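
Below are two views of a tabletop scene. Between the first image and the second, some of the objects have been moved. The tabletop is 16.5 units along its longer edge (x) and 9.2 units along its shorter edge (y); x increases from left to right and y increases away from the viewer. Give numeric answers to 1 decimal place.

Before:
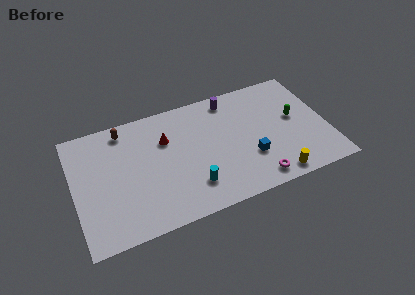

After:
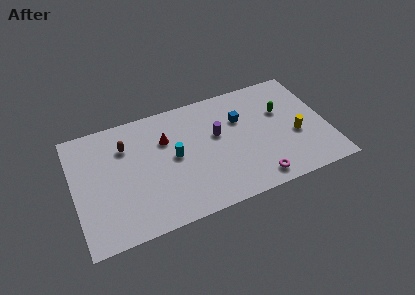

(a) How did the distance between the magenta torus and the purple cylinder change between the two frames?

-2.1

Before: roughly 6.9 units apart; after: 4.8. That's 2.1 units closer together.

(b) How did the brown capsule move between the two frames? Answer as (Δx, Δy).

(0.0, -1.3)

The brown capsule started near (3.5, 8.0) and ended near (3.5, 6.7).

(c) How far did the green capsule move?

1.1

The green capsule was near (14.5, 5.1) before and (13.7, 5.9) after, so it travelled √(0.8² + 0.8²) ≈ 1.1 units.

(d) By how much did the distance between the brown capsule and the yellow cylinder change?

-0.3

They were about 11.6 units apart before and 11.3 after — 0.3 units closer together.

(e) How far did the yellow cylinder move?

3.2

The yellow cylinder was near (12.7, 1.0) before and (14.4, 3.7) after, so it travelled √(1.7² + 2.7²) ≈ 3.2 units.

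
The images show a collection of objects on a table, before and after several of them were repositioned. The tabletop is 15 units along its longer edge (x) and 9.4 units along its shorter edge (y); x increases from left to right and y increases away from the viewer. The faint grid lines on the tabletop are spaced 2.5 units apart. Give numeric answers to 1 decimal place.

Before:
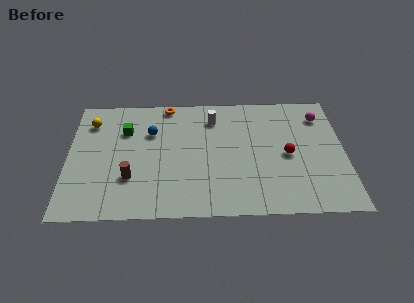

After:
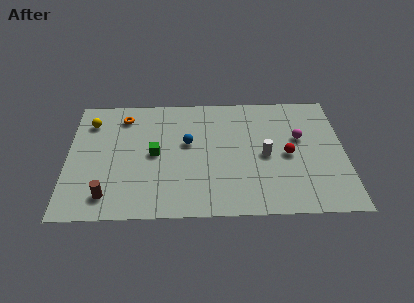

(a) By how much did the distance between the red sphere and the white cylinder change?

-3.8

The distance was about 5.0 in the first image and 1.2 in the second, so they moved 3.8 units closer together.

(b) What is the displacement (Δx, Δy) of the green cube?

(1.6, -1.9)

From the two frames, the green cube sits at roughly (3.1, 6.6) before and (4.7, 4.7) after.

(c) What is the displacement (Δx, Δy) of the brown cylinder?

(-1.2, -1.3)

The brown cylinder was at about (3.4, 2.9) and moved to about (2.2, 1.6).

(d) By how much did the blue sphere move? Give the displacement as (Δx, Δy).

(2.0, -0.9)

From the two frames, the blue sphere sits at roughly (4.5, 6.4) before and (6.5, 5.5) after.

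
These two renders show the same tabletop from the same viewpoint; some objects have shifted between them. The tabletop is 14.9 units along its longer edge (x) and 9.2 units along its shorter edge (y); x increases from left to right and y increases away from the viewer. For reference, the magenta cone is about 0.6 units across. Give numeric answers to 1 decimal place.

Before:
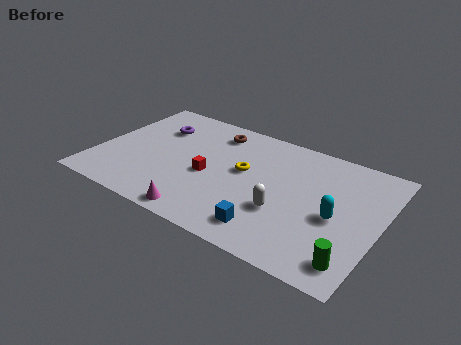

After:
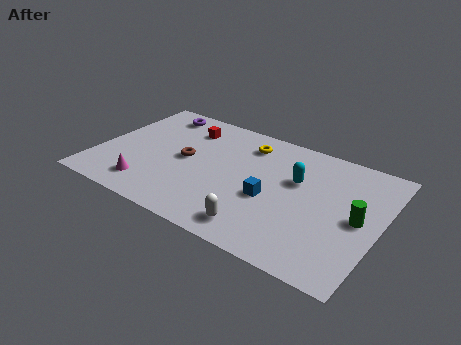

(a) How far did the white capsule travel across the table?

2.1

The white capsule was near (10.1, 3.2) before and (9.1, 1.4) after, so it travelled √(1.0² + 1.8²) ≈ 2.1 units.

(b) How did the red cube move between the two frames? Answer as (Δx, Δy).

(-1.8, 3.2)

The red cube was at about (6.0, 4.0) and moved to about (4.2, 7.2).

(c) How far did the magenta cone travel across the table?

3.2

From (6.2, 0.9) to (3.1, 1.7), the magenta cone covered √(3.1² + 0.8²) ≈ 3.2 units.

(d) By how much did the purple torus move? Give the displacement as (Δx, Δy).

(-0.3, 1.3)

The purple torus started near (2.7, 6.6) and ended near (2.4, 7.9).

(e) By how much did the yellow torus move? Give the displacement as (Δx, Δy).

(-0.2, 2.2)

From the two frames, the yellow torus sits at roughly (7.7, 5.2) before and (7.5, 7.4) after.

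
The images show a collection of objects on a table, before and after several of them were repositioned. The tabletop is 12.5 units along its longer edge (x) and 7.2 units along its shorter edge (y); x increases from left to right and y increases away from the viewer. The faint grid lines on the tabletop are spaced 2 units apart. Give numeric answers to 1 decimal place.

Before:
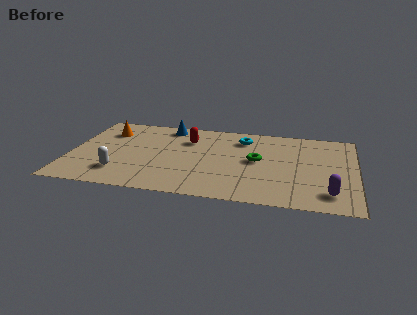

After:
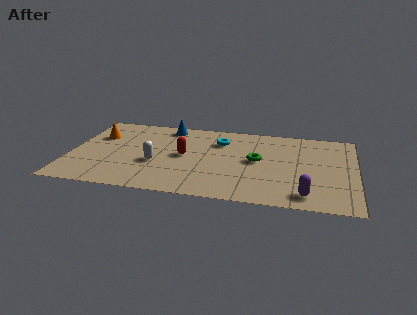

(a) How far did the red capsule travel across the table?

1.5

From (5.1, 5.2) to (5.0, 3.7), the red capsule covered √(0.1² + 1.5²) ≈ 1.5 units.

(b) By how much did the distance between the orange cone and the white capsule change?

-0.4

They were about 3.8 units apart before and 3.4 after — 0.4 units closer together.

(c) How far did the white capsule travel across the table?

1.9

The white capsule was near (2.3, 1.7) before and (3.8, 2.8) after, so it travelled √(1.5² + 1.1²) ≈ 1.9 units.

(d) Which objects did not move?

the green torus and the blue cone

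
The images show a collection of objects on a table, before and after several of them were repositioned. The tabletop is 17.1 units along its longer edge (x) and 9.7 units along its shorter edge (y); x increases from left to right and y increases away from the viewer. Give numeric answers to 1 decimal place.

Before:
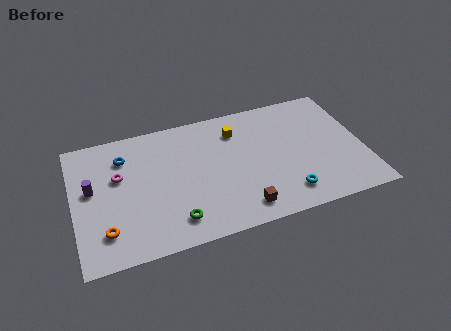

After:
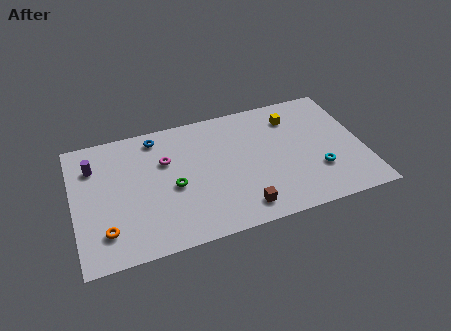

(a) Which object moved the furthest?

the yellow cube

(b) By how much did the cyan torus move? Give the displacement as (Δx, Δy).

(2.0, 1.2)

From the two frames, the cyan torus sits at roughly (12.3, 1.8) before and (14.3, 3.0) after.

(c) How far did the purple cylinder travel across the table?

1.7

The purple cylinder was near (1.1, 5.5) before and (1.3, 7.2) after, so it travelled √(0.2² + 1.7²) ≈ 1.7 units.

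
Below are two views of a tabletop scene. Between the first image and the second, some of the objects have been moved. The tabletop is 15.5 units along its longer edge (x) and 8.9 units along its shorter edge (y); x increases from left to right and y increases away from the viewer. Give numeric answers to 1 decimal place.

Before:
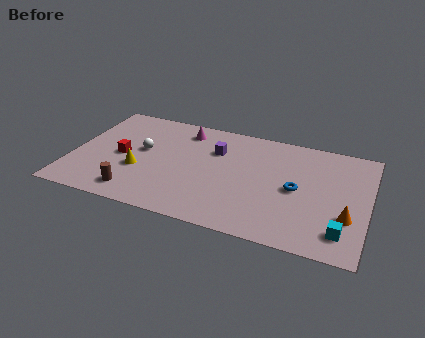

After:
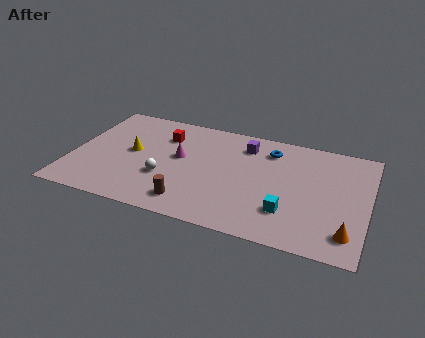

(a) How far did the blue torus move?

3.2

From (11.8, 4.3) to (10.2, 7.1), the blue torus covered √(1.6² + 2.8²) ≈ 3.2 units.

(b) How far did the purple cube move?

1.7

From (7.4, 6.2) to (8.9, 7.1), the purple cube covered √(1.5² + 0.9²) ≈ 1.7 units.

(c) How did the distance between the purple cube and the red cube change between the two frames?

-0.9

The distance was about 5.2 in the first image and 4.3 in the second, so they moved 0.9 units closer together.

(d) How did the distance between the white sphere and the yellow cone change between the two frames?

+0.8

They were about 1.7 units apart before and 2.5 after — 0.8 units further apart.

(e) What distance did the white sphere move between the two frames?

2.4

From (3.6, 5.0) to (5.0, 3.1), the white sphere covered √(1.4² + 1.9²) ≈ 2.4 units.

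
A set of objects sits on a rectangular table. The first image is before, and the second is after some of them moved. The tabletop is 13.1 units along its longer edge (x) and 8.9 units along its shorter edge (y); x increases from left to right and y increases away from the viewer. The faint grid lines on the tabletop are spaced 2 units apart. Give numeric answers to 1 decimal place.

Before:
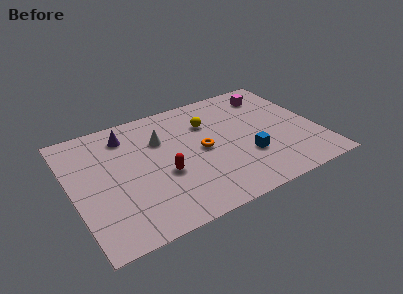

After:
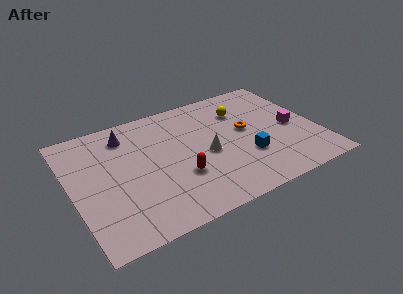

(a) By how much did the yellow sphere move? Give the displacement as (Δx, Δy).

(1.9, 0.2)

The yellow sphere was at about (7.5, 6.3) and moved to about (9.4, 6.5).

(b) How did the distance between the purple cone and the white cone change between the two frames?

+3.0

They were about 2.0 units apart before and 5.0 after — 3.0 units further apart.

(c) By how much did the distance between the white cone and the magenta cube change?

-1.6

They were about 6.3 units apart before and 4.7 after — 1.6 units closer together.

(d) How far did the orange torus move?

2.5

From (6.9, 4.4) to (9.4, 4.9), the orange torus covered √(2.5² + 0.5²) ≈ 2.5 units.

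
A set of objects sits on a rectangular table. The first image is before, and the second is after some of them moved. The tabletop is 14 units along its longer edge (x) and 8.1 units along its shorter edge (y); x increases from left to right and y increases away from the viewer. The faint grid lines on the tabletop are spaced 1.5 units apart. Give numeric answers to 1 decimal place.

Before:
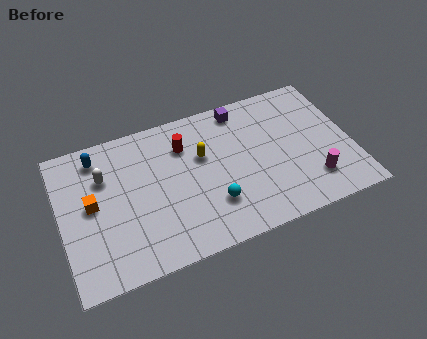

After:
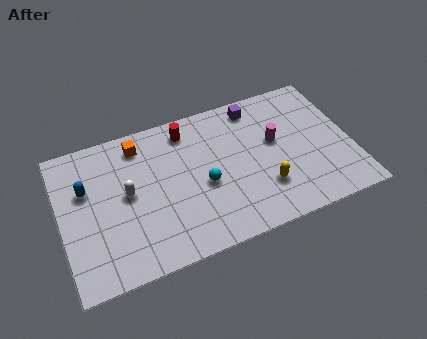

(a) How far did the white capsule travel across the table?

1.6

The white capsule moved from about (2.2, 5.6) to (3.2, 4.3), a distance of √(1.0² + 1.3²) ≈ 1.6.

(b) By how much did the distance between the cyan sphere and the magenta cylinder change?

-1.0

Before: roughly 4.8 units apart; after: 3.8. That's 1.0 units closer together.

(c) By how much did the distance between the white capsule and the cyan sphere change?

-2.2

Before: roughly 5.9 units apart; after: 3.7. That's 2.2 units closer together.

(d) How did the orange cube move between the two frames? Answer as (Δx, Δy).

(2.5, 2.5)

The orange cube started near (1.5, 4.3) and ended near (4.0, 6.8).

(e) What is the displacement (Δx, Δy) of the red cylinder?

(0.2, 0.8)

The red cylinder was at about (6.1, 6.0) and moved to about (6.3, 6.8).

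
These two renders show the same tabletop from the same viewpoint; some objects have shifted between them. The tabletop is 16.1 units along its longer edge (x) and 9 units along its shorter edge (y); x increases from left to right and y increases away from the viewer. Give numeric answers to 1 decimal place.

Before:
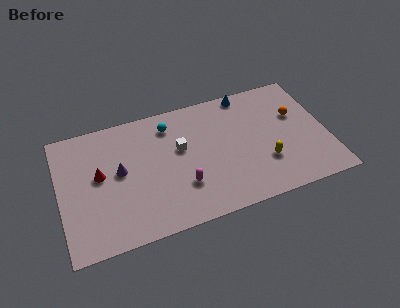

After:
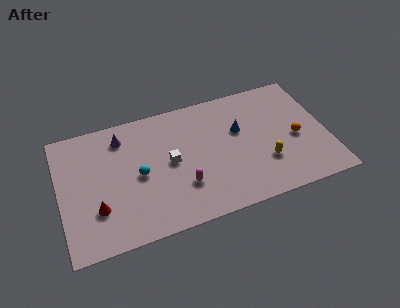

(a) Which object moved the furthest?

the cyan sphere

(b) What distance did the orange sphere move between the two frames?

1.7

From (14.4, 5.7) to (14.2, 4.0), the orange sphere covered √(0.2² + 1.7²) ≈ 1.7 units.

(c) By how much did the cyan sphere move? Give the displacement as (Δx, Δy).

(-2.1, -3.0)

From the two frames, the cyan sphere sits at roughly (6.8, 7.3) before and (4.7, 4.3) after.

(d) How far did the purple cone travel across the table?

2.4

From (3.6, 4.9) to (3.9, 7.3), the purple cone covered √(0.3² + 2.4²) ≈ 2.4 units.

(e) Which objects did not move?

the magenta capsule and the yellow capsule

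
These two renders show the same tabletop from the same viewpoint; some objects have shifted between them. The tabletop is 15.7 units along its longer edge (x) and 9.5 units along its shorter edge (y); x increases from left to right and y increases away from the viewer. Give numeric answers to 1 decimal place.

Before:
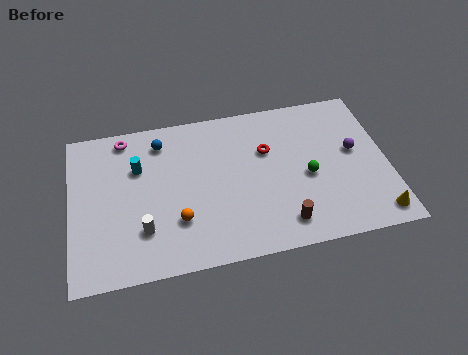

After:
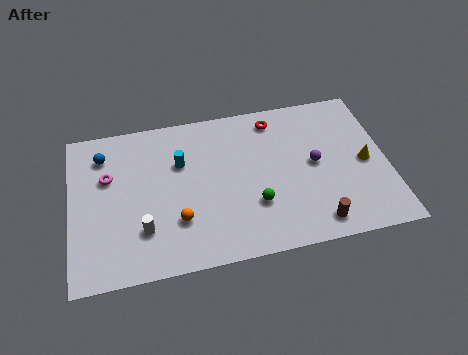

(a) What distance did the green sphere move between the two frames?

3.0

The green sphere moved from about (11.7, 4.2) to (9.0, 3.0), a distance of √(2.7² + 1.2²) ≈ 3.0.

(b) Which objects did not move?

the white cylinder and the orange sphere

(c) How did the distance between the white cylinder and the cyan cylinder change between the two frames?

+0.4

They were about 3.8 units apart before and 4.2 after — 0.4 units further apart.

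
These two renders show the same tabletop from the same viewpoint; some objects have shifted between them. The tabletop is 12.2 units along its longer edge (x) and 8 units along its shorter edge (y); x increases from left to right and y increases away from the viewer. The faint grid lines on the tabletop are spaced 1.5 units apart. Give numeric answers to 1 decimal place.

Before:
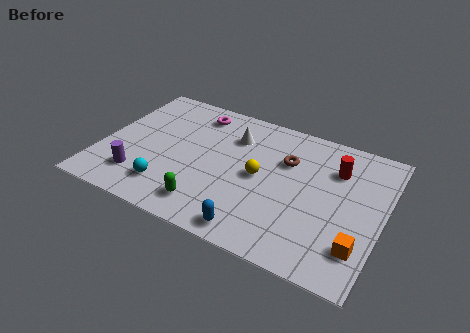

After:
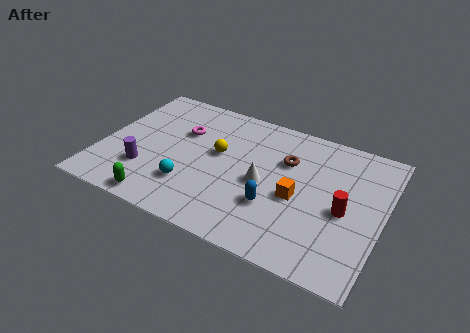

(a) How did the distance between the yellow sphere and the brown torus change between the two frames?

+1.3

They were about 1.7 units apart before and 3.0 after — 1.3 units further apart.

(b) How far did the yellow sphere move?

2.0

The yellow sphere moved from about (6.9, 4.0) to (5.0, 4.6), a distance of √(1.9² + 0.6²) ≈ 2.0.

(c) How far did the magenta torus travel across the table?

1.5

The magenta torus was near (3.7, 6.7) before and (3.3, 5.3) after, so it travelled √(0.4² + 1.4²) ≈ 1.5 units.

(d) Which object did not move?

the brown torus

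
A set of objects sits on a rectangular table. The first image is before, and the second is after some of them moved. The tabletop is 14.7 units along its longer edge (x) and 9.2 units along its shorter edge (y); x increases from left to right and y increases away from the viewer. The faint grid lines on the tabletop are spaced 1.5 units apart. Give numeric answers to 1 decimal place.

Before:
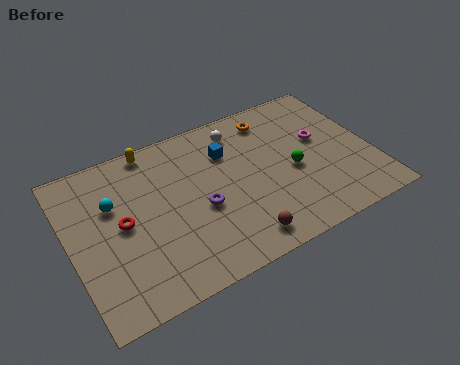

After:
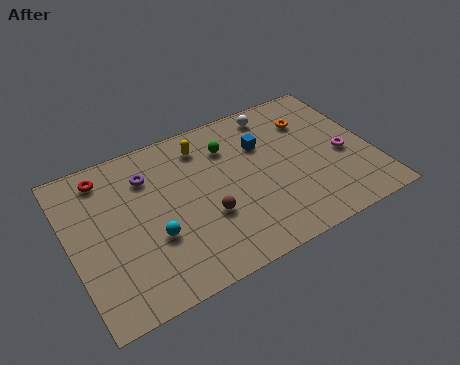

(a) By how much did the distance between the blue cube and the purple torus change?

+2.4

They were about 3.2 units apart before and 5.6 after — 2.4 units further apart.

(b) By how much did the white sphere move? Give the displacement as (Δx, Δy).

(1.9, 0.4)

The white sphere started near (8.6, 7.6) and ended near (10.5, 8.0).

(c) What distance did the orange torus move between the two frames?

2.0

The orange torus was near (10.3, 7.7) before and (12.1, 6.8) after, so it travelled √(1.8² + 0.9²) ≈ 2.0 units.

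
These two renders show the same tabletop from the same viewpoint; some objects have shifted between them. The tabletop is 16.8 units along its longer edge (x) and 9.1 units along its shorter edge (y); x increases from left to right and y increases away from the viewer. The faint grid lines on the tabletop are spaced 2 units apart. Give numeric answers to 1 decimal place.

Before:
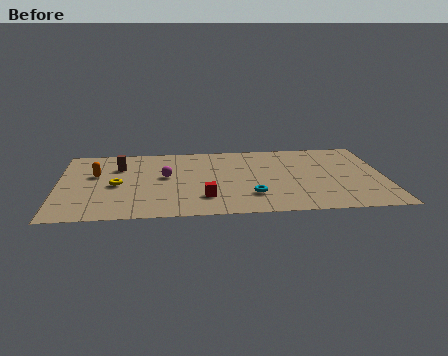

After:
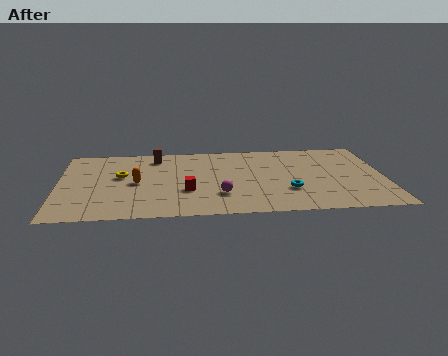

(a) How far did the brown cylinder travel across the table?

2.2

From (3.1, 6.5) to (5.0, 7.6), the brown cylinder covered √(1.9² + 1.1²) ≈ 2.2 units.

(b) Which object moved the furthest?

the magenta sphere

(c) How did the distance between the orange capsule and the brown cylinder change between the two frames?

+1.9

They were about 1.5 units apart before and 3.4 after — 1.9 units further apart.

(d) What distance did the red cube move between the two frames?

1.3

The red cube was near (7.5, 2.3) before and (6.6, 3.2) after, so it travelled √(0.9² + 0.9²) ≈ 1.3 units.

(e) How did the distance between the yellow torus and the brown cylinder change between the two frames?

+0.6

They were about 2.3 units apart before and 2.9 after — 0.6 units further apart.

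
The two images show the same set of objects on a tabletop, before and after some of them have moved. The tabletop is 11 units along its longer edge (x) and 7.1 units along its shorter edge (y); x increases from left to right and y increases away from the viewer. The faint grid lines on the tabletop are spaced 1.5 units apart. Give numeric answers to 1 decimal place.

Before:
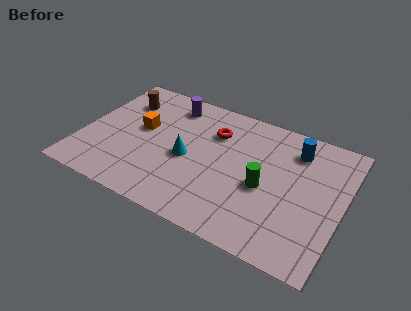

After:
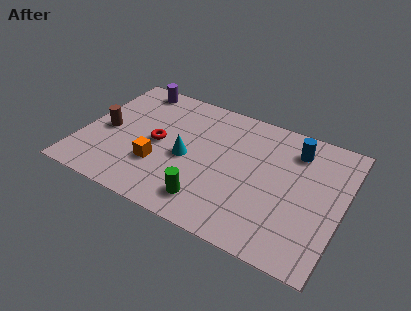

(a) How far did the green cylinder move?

2.8

The green cylinder moved from about (7.8, 3.1) to (5.7, 1.3), a distance of √(2.1² + 1.8²) ≈ 2.8.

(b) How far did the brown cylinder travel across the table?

2.0

The brown cylinder moved from about (1.4, 5.3) to (1.0, 3.3), a distance of √(0.4² + 2.0²) ≈ 2.0.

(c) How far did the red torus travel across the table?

2.7

The red torus moved from about (5.4, 5.1) to (3.2, 3.5), a distance of √(2.2² + 1.6²) ≈ 2.7.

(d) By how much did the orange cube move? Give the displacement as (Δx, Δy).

(1.0, -1.7)

From the two frames, the orange cube sits at roughly (2.4, 4.0) before and (3.4, 2.3) after.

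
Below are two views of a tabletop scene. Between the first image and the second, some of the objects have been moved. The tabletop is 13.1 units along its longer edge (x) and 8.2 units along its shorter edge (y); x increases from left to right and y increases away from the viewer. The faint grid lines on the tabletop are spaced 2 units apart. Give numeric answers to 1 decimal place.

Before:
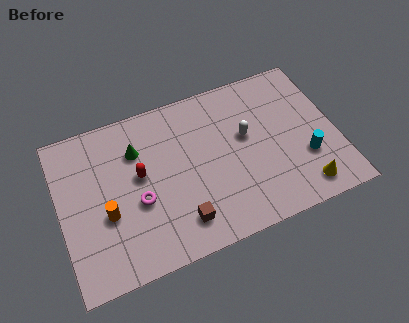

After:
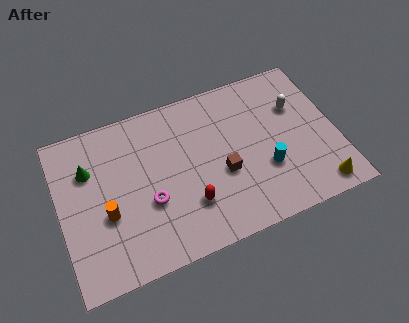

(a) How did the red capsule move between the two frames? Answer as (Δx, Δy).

(2.1, -2.3)

From the two frames, the red capsule sits at roughly (3.8, 4.6) before and (5.9, 2.3) after.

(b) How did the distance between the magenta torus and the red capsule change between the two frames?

+0.7

The distance was about 1.3 in the first image and 2.0 in the second, so they moved 0.7 units further apart.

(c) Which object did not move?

the orange cylinder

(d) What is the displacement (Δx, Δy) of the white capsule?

(2.5, 0.7)

The white capsule was at about (8.9, 4.8) and moved to about (11.4, 5.5).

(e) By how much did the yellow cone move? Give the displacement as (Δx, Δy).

(0.7, -0.2)

The yellow cone was at about (11.2, 1.2) and moved to about (11.9, 1.0).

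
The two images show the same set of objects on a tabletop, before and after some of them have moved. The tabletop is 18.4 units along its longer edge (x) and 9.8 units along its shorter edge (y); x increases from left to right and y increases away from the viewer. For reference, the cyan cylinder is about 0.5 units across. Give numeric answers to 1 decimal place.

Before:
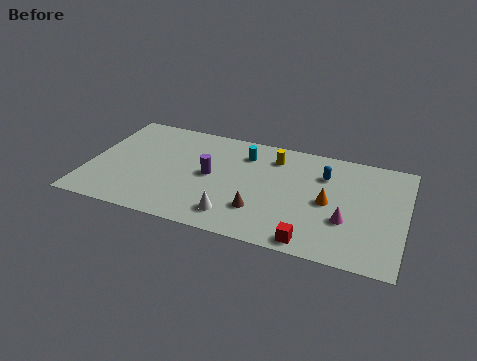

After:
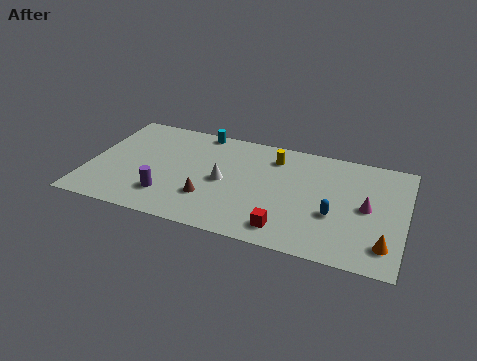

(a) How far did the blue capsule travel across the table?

3.5

From (13.6, 7.1) to (14.4, 3.7), the blue capsule covered √(0.8² + 3.4²) ≈ 3.5 units.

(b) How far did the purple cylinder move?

3.5

From (7.1, 5.0) to (4.8, 2.4), the purple cylinder covered √(2.3² + 2.6²) ≈ 3.5 units.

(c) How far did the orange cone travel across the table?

4.3

The orange cone moved from about (14.0, 4.7) to (17.4, 2.0), a distance of √(3.4² + 2.7²) ≈ 4.3.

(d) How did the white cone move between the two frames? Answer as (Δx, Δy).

(-0.9, 2.9)

The white cone was at about (8.8, 1.8) and moved to about (7.9, 4.7).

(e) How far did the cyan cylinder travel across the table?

3.1

The cyan cylinder moved from about (8.9, 7.6) to (6.1, 9.0), a distance of √(2.8² + 1.4²) ≈ 3.1.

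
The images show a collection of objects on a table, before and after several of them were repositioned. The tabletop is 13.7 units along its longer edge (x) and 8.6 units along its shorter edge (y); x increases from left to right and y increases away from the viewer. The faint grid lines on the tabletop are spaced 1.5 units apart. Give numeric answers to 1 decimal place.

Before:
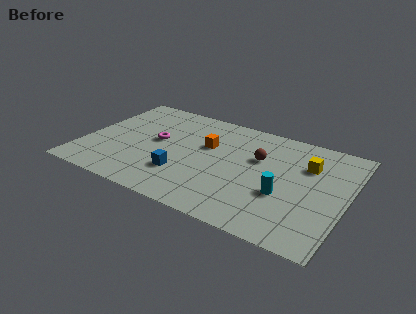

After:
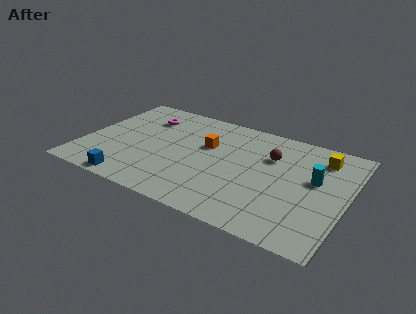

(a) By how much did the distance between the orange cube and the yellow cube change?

+0.8

Before: roughly 5.2 units apart; after: 6.0. That's 0.8 units further apart.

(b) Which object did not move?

the orange cube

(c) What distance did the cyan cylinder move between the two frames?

2.3

The cyan cylinder was near (10.6, 3.2) before and (12.0, 5.0) after, so it travelled √(1.4² + 1.8²) ≈ 2.3 units.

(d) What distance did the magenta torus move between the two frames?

2.0

From (3.7, 4.7) to (2.8, 6.5), the magenta torus covered √(0.9² + 1.8²) ≈ 2.0 units.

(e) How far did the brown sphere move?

0.7

The brown sphere moved from about (9.0, 5.5) to (9.6, 5.9), a distance of √(0.6² + 0.4²) ≈ 0.7.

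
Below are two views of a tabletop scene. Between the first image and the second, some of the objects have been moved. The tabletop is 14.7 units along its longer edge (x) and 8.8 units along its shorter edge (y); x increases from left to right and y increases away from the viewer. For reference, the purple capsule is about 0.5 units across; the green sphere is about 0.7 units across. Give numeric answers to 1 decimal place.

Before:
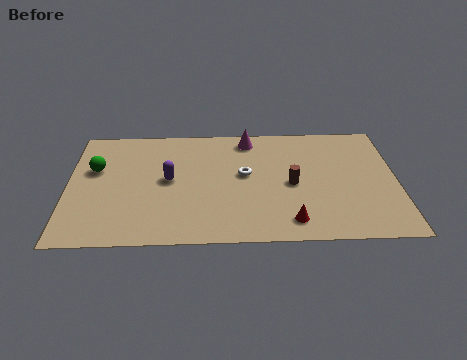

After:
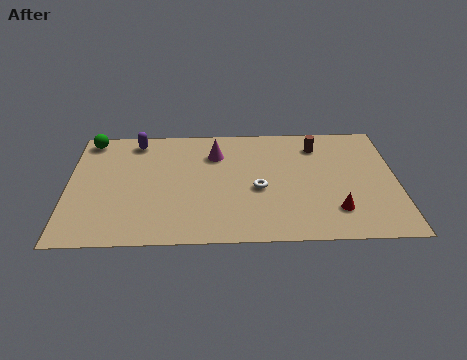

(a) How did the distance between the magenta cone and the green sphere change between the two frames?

-1.4

Before: roughly 7.2 units apart; after: 5.8. That's 1.4 units closer together.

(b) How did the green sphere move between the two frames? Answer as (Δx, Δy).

(-0.3, 2.3)

From the two frames, the green sphere sits at roughly (1.2, 5.5) before and (0.9, 7.8) after.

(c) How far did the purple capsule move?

3.4

The purple capsule moved from about (4.5, 4.6) to (3.0, 7.6), a distance of √(1.5² + 3.0²) ≈ 3.4.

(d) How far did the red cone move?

2.1

From (9.9, 1.4) to (11.9, 2.1), the red cone covered √(2.0² + 0.7²) ≈ 2.1 units.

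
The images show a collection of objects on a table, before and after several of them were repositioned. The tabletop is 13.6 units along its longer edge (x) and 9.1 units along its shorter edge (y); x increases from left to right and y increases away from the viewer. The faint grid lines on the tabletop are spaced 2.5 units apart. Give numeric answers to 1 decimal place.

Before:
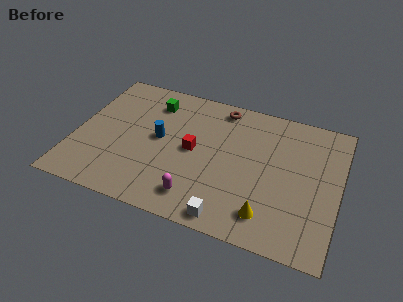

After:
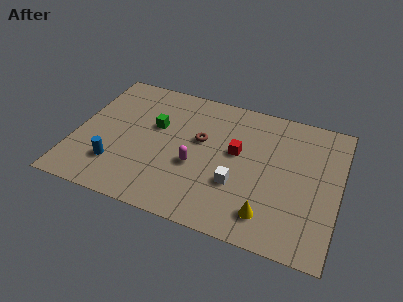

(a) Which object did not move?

the yellow cone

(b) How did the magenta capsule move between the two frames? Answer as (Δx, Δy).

(-0.3, 2.0)

The magenta capsule was at about (6.6, 1.6) and moved to about (6.3, 3.6).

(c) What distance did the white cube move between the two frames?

2.2

From (8.3, 0.9) to (8.5, 3.1), the white cube covered √(0.2² + 2.2²) ≈ 2.2 units.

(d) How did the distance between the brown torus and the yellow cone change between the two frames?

-1.7

The distance was about 7.0 in the first image and 5.3 in the second, so they moved 1.7 units closer together.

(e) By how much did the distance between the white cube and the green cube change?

-2.7

The distance was about 7.8 in the first image and 5.1 in the second, so they moved 2.7 units closer together.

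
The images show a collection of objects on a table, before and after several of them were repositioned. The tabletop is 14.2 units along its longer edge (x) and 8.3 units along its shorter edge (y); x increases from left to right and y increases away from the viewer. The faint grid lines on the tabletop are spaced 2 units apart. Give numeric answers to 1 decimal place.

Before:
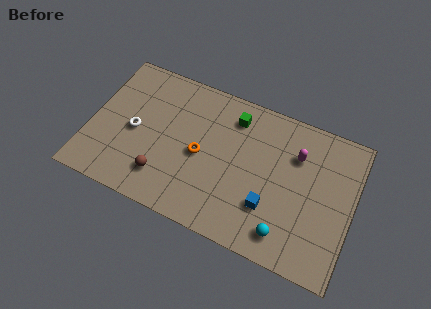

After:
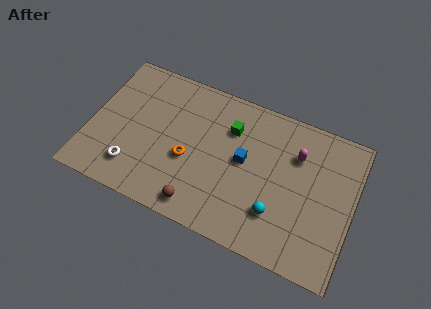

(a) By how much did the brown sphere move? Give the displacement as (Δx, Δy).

(2.1, -0.8)

The brown sphere started near (4.2, 1.9) and ended near (6.3, 1.1).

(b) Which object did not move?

the magenta capsule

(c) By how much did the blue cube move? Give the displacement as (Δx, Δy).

(-1.6, 2.0)

The blue cube started near (9.9, 2.5) and ended near (8.3, 4.5).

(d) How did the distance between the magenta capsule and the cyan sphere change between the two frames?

-0.8

They were about 4.5 units apart before and 3.7 after — 0.8 units closer together.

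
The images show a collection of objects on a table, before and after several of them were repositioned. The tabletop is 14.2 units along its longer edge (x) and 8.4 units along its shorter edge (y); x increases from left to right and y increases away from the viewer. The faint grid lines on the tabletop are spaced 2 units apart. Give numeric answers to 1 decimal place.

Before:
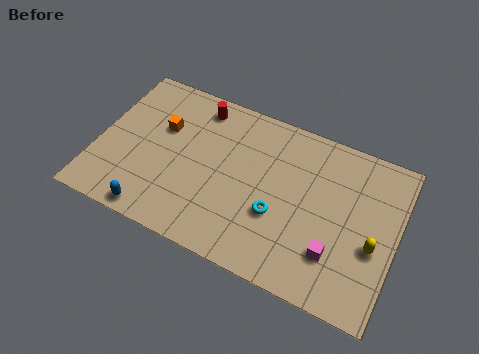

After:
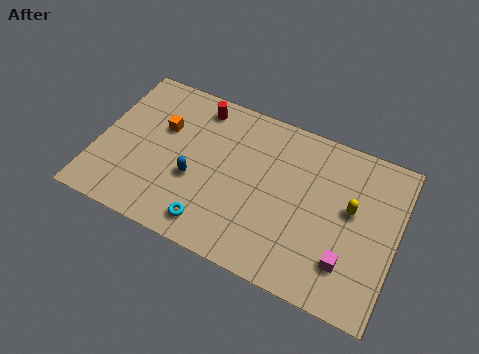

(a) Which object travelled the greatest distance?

the cyan torus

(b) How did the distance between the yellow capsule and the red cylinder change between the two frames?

-1.6

They were about 9.6 units apart before and 8.0 after — 1.6 units closer together.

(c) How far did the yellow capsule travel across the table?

1.8

The yellow capsule was near (13.2, 3.4) before and (12.0, 4.8) after, so it travelled √(1.2² + 1.4²) ≈ 1.8 units.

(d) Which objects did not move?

the red cylinder and the orange cube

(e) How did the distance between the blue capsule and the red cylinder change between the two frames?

-2.6

They were about 6.5 units apart before and 3.9 after — 2.6 units closer together.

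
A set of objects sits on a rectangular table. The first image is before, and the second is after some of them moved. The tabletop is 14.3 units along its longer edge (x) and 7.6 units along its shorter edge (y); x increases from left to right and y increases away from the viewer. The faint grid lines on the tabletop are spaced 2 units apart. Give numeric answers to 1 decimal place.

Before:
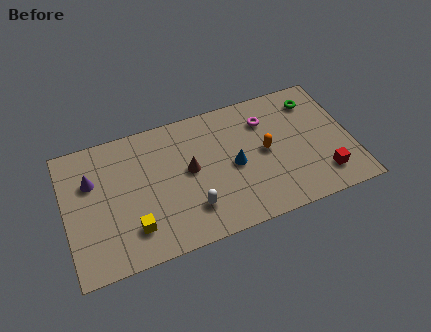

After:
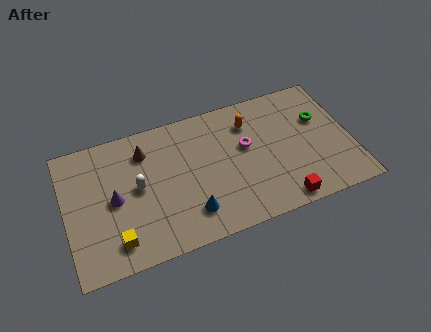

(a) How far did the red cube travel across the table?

2.3

The red cube moved from about (12.7, 1.6) to (10.5, 0.8), a distance of √(2.2² + 0.8²) ≈ 2.3.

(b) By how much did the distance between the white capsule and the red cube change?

+1.0

They were about 6.6 units apart before and 7.6 after — 1.0 units further apart.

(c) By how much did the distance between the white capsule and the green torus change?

+1.5

The distance was about 7.8 in the first image and 9.3 in the second, so they moved 1.5 units further apart.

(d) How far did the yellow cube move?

1.0

From (3.2, 1.8) to (2.3, 1.4), the yellow cube covered √(0.9² + 0.4²) ≈ 1.0 units.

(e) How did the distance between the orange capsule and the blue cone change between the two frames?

+3.7

Before: roughly 1.6 units apart; after: 5.3. That's 3.7 units further apart.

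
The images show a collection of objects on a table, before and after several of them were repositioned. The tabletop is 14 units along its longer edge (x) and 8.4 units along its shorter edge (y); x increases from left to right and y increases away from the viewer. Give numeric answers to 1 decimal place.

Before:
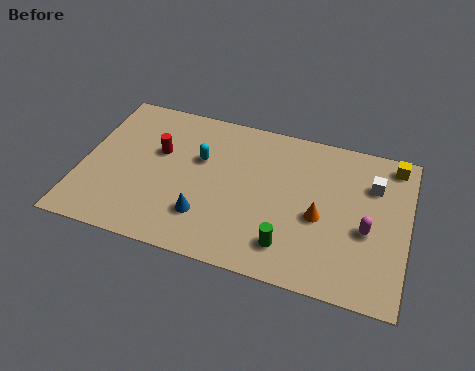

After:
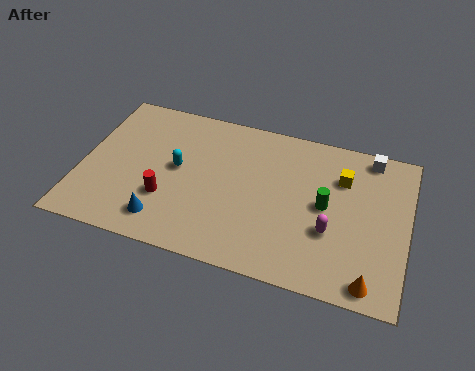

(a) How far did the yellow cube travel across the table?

2.5

The yellow cube was near (13.2, 7.4) before and (11.1, 6.0) after, so it travelled √(2.1² + 1.4²) ≈ 2.5 units.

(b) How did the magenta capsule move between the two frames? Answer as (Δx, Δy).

(-1.5, -0.5)

The magenta capsule was at about (12.3, 3.5) and moved to about (10.8, 3.0).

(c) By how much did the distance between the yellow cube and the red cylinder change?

-2.2

Before: roughly 10.2 units apart; after: 8.0. That's 2.2 units closer together.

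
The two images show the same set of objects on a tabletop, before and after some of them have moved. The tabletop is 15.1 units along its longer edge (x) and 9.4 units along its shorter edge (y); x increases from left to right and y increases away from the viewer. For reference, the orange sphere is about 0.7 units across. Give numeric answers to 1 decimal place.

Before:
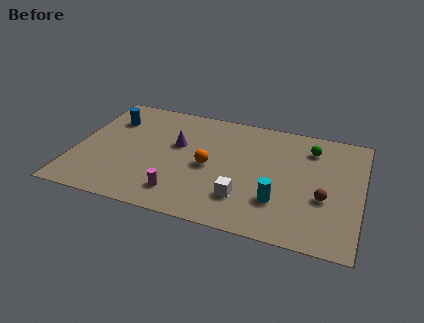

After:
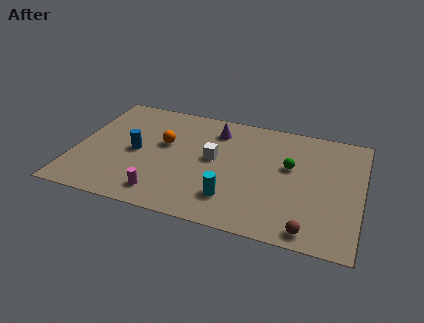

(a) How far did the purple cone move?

2.6

The purple cone was near (5.3, 5.7) before and (7.2, 7.5) after, so it travelled √(1.9² + 1.8²) ≈ 2.6 units.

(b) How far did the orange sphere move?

2.8

The orange sphere was near (7.1, 4.4) before and (4.6, 5.6) after, so it travelled √(2.5² + 1.2²) ≈ 2.8 units.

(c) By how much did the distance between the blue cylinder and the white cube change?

-4.6

The distance was about 8.7 in the first image and 4.1 in the second, so they moved 4.6 units closer together.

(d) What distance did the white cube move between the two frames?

3.2

The white cube moved from about (9.1, 2.4) to (7.3, 5.1), a distance of √(1.8² + 2.7²) ≈ 3.2.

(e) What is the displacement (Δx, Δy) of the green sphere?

(-1.0, -1.8)

The green sphere was at about (12.3, 7.4) and moved to about (11.3, 5.6).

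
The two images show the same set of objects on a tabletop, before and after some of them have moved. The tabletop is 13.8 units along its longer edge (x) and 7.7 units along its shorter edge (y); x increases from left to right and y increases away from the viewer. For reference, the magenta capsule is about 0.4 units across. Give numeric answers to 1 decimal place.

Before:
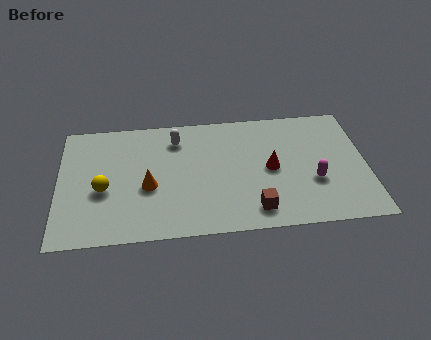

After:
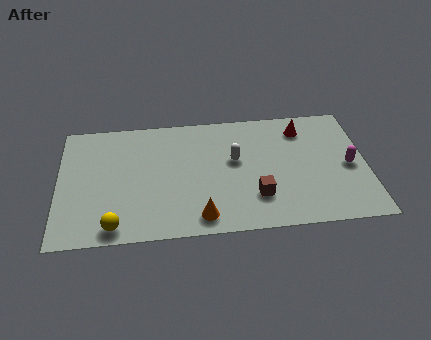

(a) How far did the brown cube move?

0.8

From (8.7, 1.3) to (8.8, 2.1), the brown cube covered √(0.1² + 0.8²) ≈ 0.8 units.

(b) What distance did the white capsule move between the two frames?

3.1

The white capsule moved from about (5.3, 6.1) to (7.9, 4.5), a distance of √(2.6² + 1.6²) ≈ 3.1.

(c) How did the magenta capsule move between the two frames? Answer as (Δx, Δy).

(1.6, 0.8)

The magenta capsule started near (11.4, 2.8) and ended near (13.0, 3.6).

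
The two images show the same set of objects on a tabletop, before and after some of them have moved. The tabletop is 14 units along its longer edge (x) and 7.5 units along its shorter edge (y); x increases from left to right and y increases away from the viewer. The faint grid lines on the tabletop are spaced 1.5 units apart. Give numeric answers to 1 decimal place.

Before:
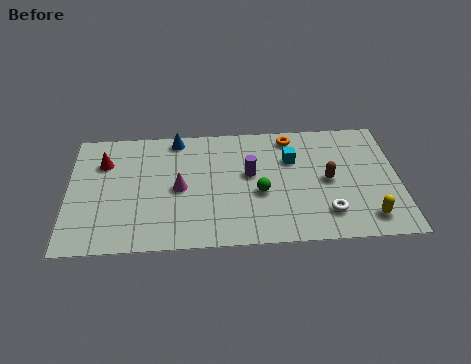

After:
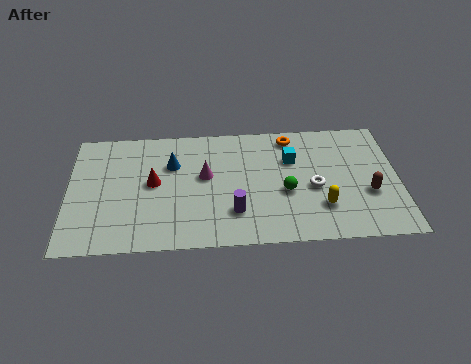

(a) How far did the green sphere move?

1.1

The green sphere was near (8.1, 3.1) before and (9.2, 3.1) after, so it travelled √(1.1² + 0.0²) ≈ 1.1 units.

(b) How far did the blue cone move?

1.6

From (4.6, 6.7) to (4.4, 5.1), the blue cone covered √(0.2² + 1.6²) ≈ 1.6 units.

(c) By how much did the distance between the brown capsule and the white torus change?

+0.4

Before: roughly 2.0 units apart; after: 2.4. That's 0.4 units further apart.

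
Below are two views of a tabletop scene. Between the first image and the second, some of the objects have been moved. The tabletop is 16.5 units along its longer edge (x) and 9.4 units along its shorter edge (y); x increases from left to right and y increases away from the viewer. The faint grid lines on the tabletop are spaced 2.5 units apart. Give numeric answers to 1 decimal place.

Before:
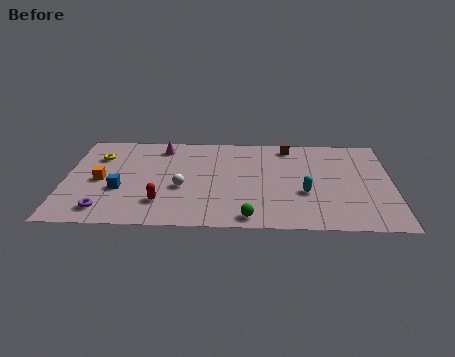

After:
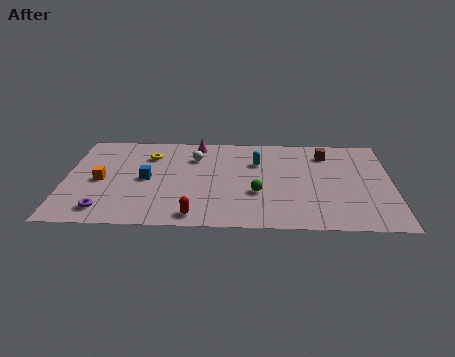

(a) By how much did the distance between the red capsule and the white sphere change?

+4.0

They were about 1.8 units apart before and 5.8 after — 4.0 units further apart.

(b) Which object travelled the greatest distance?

the cyan capsule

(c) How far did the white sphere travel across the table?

3.2

The white sphere was near (5.9, 3.8) before and (6.5, 6.9) after, so it travelled √(0.6² + 3.1²) ≈ 3.2 units.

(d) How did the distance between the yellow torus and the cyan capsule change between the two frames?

-5.5

They were about 11.0 units apart before and 5.5 after — 5.5 units closer together.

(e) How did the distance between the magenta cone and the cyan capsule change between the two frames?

-4.9

The distance was about 8.5 in the first image and 3.6 in the second, so they moved 4.9 units closer together.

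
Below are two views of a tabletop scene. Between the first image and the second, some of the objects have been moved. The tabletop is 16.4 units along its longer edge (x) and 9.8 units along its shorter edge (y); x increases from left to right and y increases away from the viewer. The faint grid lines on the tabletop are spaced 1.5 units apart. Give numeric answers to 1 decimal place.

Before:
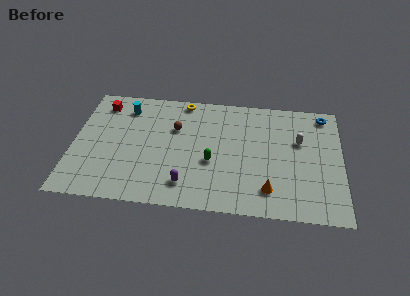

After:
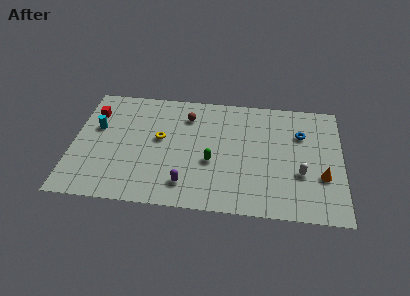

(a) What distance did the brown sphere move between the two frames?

1.3

The brown sphere moved from about (6.2, 6.5) to (6.9, 7.6), a distance of √(0.7² + 1.1²) ≈ 1.3.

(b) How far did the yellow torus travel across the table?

3.6

The yellow torus was near (6.6, 8.9) before and (5.3, 5.5) after, so it travelled √(1.3² + 3.4²) ≈ 3.6 units.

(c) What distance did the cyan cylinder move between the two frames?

2.5

The cyan cylinder was near (3.1, 7.9) before and (1.4, 6.0) after, so it travelled √(1.7² + 1.9²) ≈ 2.5 units.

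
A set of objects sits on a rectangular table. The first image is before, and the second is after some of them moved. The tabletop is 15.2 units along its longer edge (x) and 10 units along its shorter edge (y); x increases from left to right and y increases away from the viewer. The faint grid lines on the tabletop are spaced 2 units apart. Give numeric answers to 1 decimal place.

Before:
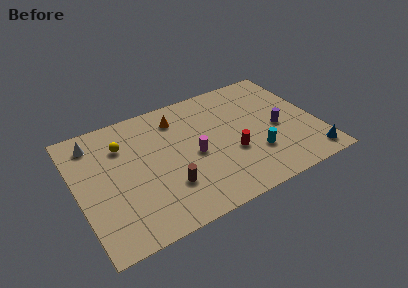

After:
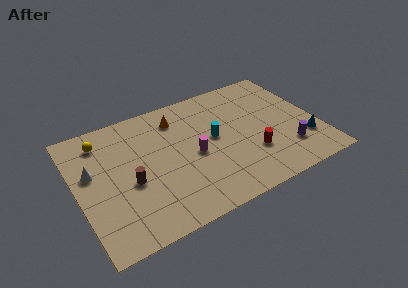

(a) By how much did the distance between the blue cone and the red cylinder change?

-1.9

They were about 5.3 units apart before and 3.4 after — 1.9 units closer together.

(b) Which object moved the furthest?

the cyan cylinder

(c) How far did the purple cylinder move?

2.0

The purple cylinder moved from about (12.7, 4.5) to (13.0, 2.5), a distance of √(0.3² + 2.0²) ≈ 2.0.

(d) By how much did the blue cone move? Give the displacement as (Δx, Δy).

(-0.1, 1.5)

The blue cone was at about (14.3, 1.3) and moved to about (14.2, 2.8).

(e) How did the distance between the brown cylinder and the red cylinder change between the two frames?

+3.4

The distance was about 4.3 in the first image and 7.7 in the second, so they moved 3.4 units further apart.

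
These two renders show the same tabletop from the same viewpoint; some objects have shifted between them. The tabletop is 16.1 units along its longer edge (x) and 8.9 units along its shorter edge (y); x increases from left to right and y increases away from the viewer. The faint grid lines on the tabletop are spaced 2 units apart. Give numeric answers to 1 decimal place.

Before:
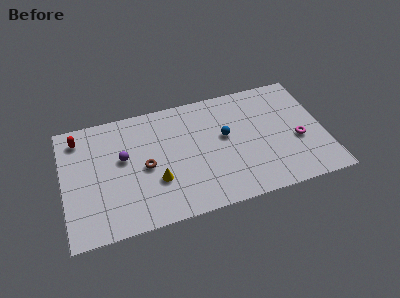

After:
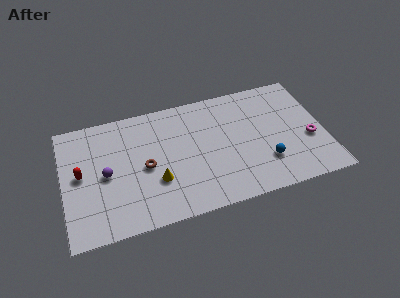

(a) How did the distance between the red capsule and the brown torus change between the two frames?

-1.1

They were about 5.0 units apart before and 3.9 after — 1.1 units closer together.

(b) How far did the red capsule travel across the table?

2.7

The red capsule moved from about (1.1, 7.4) to (1.1, 4.7), a distance of √(0.0² + 2.7²) ≈ 2.7.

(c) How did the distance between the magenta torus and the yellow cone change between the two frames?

+0.7

The distance was about 8.8 in the first image and 9.5 in the second, so they moved 0.7 units further apart.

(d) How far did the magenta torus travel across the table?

0.7

The magenta torus moved from about (14.4, 3.6) to (15.1, 3.5), a distance of √(0.7² + 0.1²) ≈ 0.7.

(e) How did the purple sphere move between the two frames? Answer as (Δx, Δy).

(-1.1, -0.9)

The purple sphere started near (3.7, 5.2) and ended near (2.6, 4.3).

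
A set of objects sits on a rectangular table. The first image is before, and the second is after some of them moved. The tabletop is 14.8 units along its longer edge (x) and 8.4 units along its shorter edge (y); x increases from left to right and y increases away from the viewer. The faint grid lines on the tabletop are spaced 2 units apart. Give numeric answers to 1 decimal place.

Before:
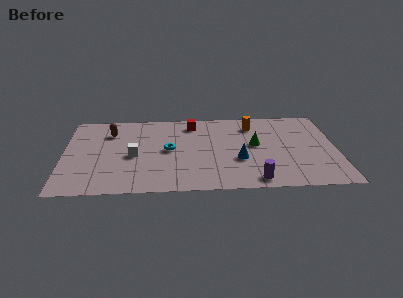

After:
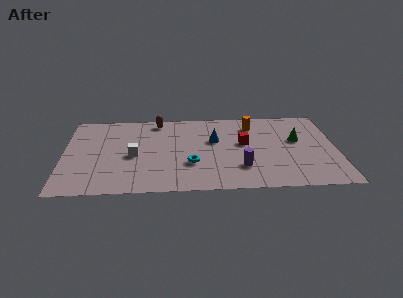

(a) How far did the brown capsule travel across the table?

2.8

The brown capsule moved from about (2.5, 6.3) to (5.1, 7.4), a distance of √(2.6² + 1.1²) ≈ 2.8.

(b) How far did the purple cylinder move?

1.5

The purple cylinder moved from about (10.3, 1.0) to (9.6, 2.3), a distance of √(0.7² + 1.3²) ≈ 1.5.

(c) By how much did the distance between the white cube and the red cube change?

+1.6

Before: roughly 4.5 units apart; after: 6.1. That's 1.6 units further apart.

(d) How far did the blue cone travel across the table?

2.5

From (9.5, 3.1) to (8.2, 5.2), the blue cone covered √(1.3² + 2.1²) ≈ 2.5 units.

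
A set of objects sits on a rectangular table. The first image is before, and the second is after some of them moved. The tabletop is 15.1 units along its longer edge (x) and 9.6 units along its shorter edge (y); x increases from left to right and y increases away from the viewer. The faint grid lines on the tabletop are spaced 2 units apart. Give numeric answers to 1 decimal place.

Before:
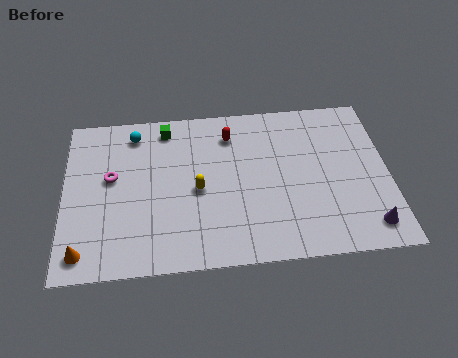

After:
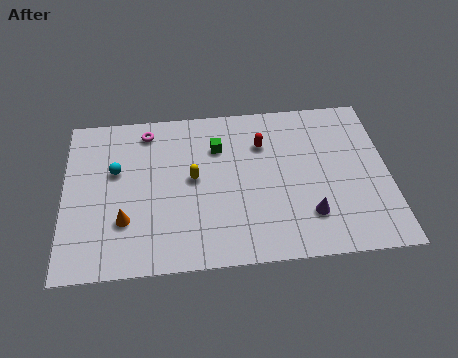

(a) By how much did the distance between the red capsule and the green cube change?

-1.0

They were about 3.1 units apart before and 2.1 after — 1.0 units closer together.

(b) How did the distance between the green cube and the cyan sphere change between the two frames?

+3.4

The distance was about 1.5 in the first image and 4.9 in the second, so they moved 3.4 units further apart.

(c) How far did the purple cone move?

2.8

The purple cone moved from about (14.0, 1.5) to (11.3, 2.4), a distance of √(2.7² + 0.9²) ≈ 2.8.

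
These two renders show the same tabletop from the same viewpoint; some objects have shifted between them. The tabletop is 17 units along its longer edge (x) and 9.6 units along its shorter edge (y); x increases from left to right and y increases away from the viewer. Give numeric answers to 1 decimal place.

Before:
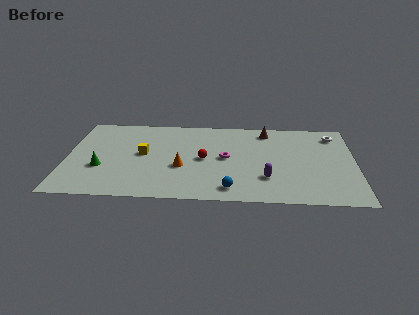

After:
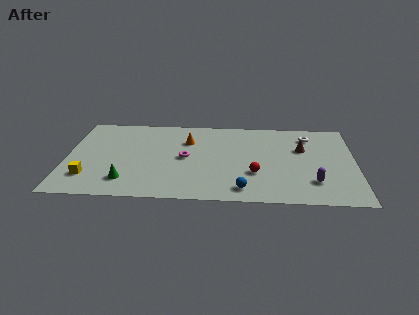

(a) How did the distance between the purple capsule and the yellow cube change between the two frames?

+5.4

The distance was about 7.7 in the first image and 13.1 in the second, so they moved 5.4 units further apart.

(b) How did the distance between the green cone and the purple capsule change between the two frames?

+1.2

Before: roughly 9.7 units apart; after: 10.9. That's 1.2 units further apart.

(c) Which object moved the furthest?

the yellow cube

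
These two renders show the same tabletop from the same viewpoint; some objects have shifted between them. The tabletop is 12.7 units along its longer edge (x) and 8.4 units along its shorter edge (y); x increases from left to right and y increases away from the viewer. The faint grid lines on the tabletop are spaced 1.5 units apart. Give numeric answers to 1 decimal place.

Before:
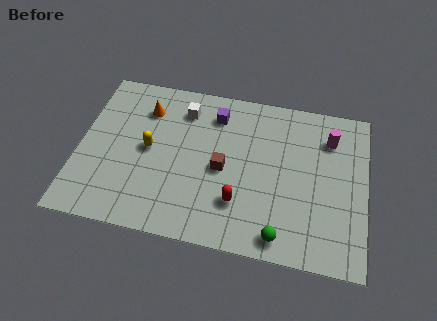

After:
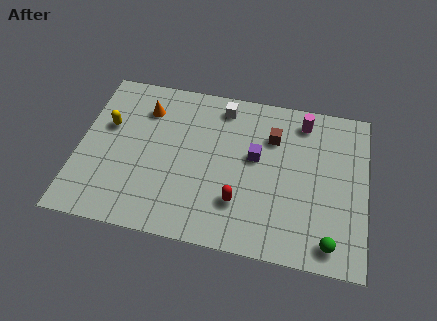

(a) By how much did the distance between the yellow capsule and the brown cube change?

+4.0

Before: roughly 3.3 units apart; after: 7.3. That's 4.0 units further apart.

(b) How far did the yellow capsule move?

2.1

From (3.1, 4.3) to (1.2, 5.2), the yellow capsule covered √(1.9² + 0.9²) ≈ 2.1 units.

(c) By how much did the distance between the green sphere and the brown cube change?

+1.6

They were about 4.0 units apart before and 5.6 after — 1.6 units further apart.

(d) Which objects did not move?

the orange cone and the red capsule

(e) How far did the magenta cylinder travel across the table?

1.4

The magenta cylinder was near (11.0, 6.4) before and (9.8, 7.1) after, so it travelled √(1.2² + 0.7²) ≈ 1.4 units.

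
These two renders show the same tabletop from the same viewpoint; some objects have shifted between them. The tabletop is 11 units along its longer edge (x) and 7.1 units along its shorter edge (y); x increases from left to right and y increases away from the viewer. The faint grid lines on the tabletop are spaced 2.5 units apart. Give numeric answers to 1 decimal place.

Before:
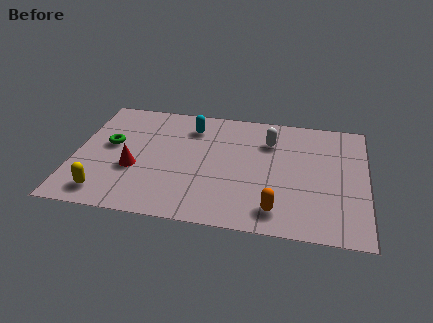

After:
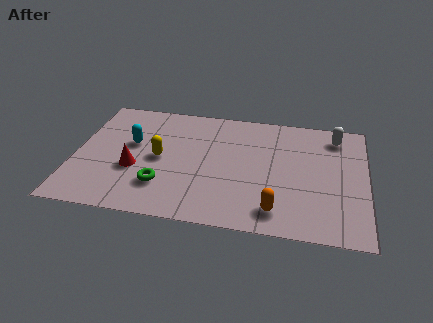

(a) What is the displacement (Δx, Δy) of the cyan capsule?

(-2.2, -1.4)

The cyan capsule was at about (4.3, 5.6) and moved to about (2.1, 4.2).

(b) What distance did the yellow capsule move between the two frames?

3.1

From (1.3, 1.1) to (3.2, 3.5), the yellow capsule covered √(1.9² + 2.4²) ≈ 3.1 units.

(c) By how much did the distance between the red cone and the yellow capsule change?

-0.7

The distance was about 1.9 in the first image and 1.2 in the second, so they moved 0.7 units closer together.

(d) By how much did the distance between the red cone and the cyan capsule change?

-2.0

The distance was about 3.5 in the first image and 1.5 in the second, so they moved 2.0 units closer together.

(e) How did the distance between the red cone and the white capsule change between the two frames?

+2.6

The distance was about 5.6 in the first image and 8.2 in the second, so they moved 2.6 units further apart.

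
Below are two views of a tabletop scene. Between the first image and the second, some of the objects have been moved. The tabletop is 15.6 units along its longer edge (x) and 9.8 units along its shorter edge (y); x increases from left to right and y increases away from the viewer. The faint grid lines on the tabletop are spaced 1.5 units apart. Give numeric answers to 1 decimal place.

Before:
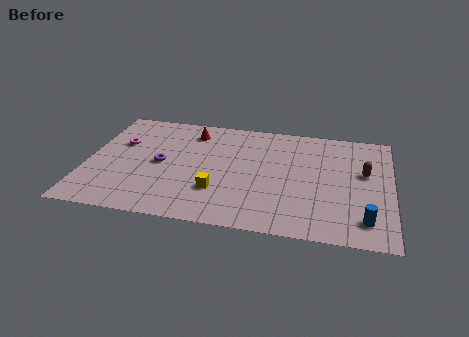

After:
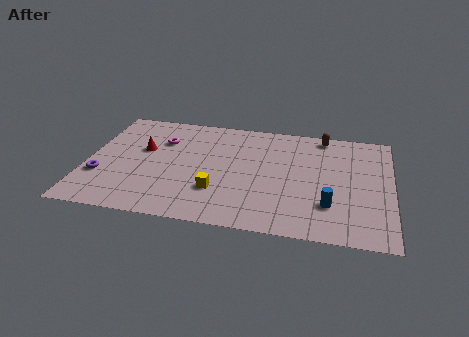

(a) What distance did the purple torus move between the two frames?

3.4

The purple torus was near (3.8, 4.8) before and (0.8, 3.2) after, so it travelled √(3.0² + 1.6²) ≈ 3.4 units.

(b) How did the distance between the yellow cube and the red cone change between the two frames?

-0.3

They were about 5.3 units apart before and 5.0 after — 0.3 units closer together.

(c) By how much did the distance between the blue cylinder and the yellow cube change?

-1.9

Before: roughly 7.6 units apart; after: 5.7. That's 1.9 units closer together.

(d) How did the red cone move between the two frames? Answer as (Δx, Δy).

(-2.4, -2.1)

The red cone started near (5.2, 8.0) and ended near (2.8, 5.9).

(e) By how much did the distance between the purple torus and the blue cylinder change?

+0.8

The distance was about 10.9 in the first image and 11.7 in the second, so they moved 0.8 units further apart.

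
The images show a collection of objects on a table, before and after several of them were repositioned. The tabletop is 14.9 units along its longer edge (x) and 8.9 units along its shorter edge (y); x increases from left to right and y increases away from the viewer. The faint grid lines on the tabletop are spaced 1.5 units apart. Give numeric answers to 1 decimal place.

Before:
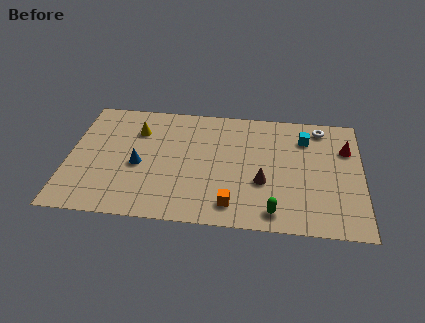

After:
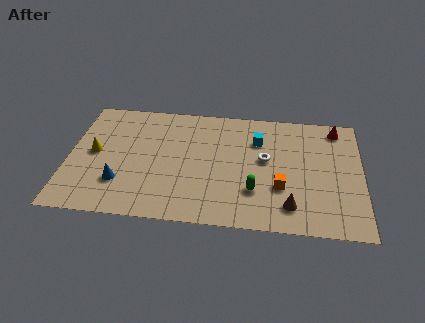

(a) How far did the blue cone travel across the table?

1.7

From (3.6, 3.9) to (2.7, 2.5), the blue cone covered √(0.9² + 1.4²) ≈ 1.7 units.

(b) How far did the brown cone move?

2.1

From (9.9, 3.3) to (11.3, 1.7), the brown cone covered √(1.4² + 1.6²) ≈ 2.1 units.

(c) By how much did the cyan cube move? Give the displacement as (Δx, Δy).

(-2.4, -0.4)

The cyan cube was at about (12.0, 6.8) and moved to about (9.6, 6.4).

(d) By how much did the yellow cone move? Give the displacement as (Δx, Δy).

(-2.1, -1.9)

The yellow cone started near (3.4, 6.5) and ended near (1.3, 4.6).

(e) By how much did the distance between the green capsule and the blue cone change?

-0.6

The distance was about 7.4 in the first image and 6.8 in the second, so they moved 0.6 units closer together.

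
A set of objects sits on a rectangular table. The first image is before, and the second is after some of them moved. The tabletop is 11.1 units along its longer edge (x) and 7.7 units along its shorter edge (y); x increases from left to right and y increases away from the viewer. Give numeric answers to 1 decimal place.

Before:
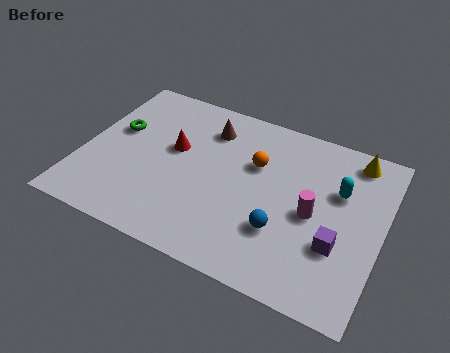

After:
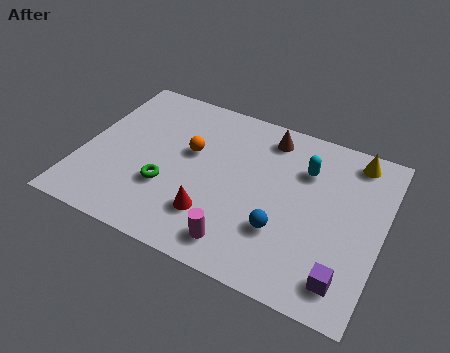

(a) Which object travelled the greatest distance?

the magenta cylinder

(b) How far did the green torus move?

3.0

The green torus was near (1.1, 4.6) before and (3.3, 2.6) after, so it travelled √(2.2² + 2.0²) ≈ 3.0 units.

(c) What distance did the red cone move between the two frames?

3.1

The red cone was near (3.3, 4.5) before and (5.1, 2.0) after, so it travelled √(1.8² + 2.5²) ≈ 3.1 units.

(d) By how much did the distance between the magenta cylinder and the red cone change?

-4.0

They were about 5.4 units apart before and 1.4 after — 4.0 units closer together.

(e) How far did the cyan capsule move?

1.4

The cyan capsule was near (9.4, 5.0) before and (8.1, 5.5) after, so it travelled √(1.3² + 0.5²) ≈ 1.4 units.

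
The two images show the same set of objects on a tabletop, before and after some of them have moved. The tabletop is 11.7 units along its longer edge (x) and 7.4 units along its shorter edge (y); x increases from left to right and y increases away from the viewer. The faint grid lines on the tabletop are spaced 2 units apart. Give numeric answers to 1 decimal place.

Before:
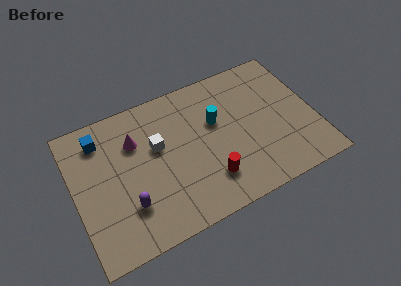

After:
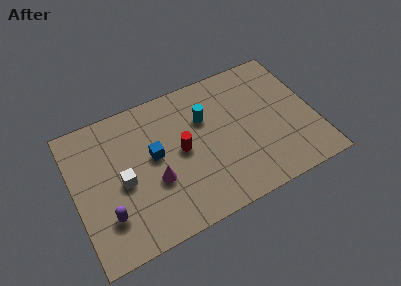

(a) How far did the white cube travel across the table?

2.1

From (4.1, 4.5) to (2.3, 3.4), the white cube covered √(1.8² + 1.1²) ≈ 2.1 units.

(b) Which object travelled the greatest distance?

the blue cube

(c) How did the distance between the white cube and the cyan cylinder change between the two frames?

+1.6

The distance was about 2.9 in the first image and 4.5 in the second, so they moved 1.6 units further apart.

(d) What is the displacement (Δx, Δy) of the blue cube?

(2.4, -1.9)

The blue cube started near (1.5, 6.0) and ended near (3.9, 4.1).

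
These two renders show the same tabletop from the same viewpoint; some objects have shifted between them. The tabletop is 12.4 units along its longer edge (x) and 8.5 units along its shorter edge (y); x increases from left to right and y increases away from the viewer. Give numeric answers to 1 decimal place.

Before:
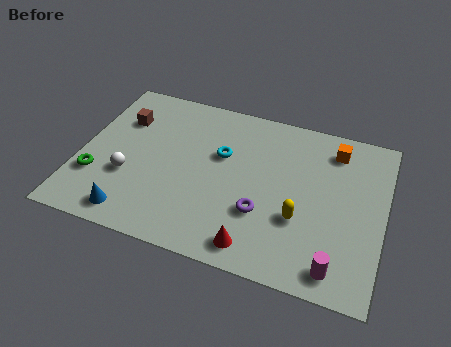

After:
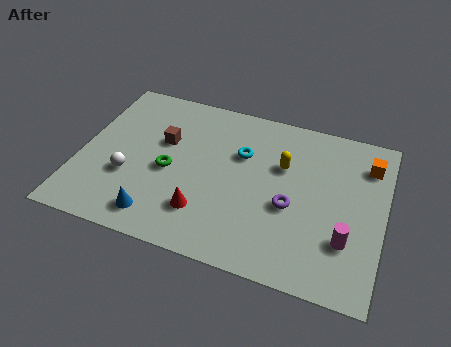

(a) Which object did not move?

the white sphere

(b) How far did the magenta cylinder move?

1.4

The magenta cylinder was near (10.7, 1.1) before and (11.0, 2.5) after, so it travelled √(0.3² + 1.4²) ≈ 1.4 units.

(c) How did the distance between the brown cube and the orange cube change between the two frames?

-0.4

They were about 8.8 units apart before and 8.4 after — 0.4 units closer together.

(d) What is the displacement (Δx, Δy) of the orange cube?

(1.4, -0.4)

From the two frames, the orange cube sits at roughly (10.2, 7.0) before and (11.6, 6.6) after.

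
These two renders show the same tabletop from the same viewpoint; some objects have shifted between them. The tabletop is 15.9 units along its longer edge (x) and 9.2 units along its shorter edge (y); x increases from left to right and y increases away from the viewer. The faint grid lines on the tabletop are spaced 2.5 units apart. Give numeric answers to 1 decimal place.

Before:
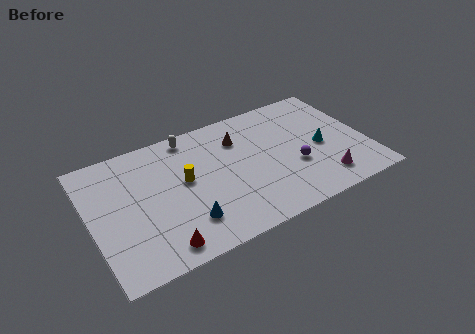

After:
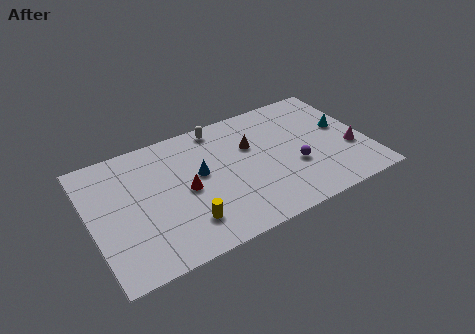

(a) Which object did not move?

the purple sphere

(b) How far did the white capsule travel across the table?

1.7

From (6.1, 8.2) to (7.8, 8.2), the white capsule covered √(1.7² + 0.0²) ≈ 1.7 units.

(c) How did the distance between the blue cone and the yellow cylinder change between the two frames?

+0.4

They were about 2.9 units apart before and 3.3 after — 0.4 units further apart.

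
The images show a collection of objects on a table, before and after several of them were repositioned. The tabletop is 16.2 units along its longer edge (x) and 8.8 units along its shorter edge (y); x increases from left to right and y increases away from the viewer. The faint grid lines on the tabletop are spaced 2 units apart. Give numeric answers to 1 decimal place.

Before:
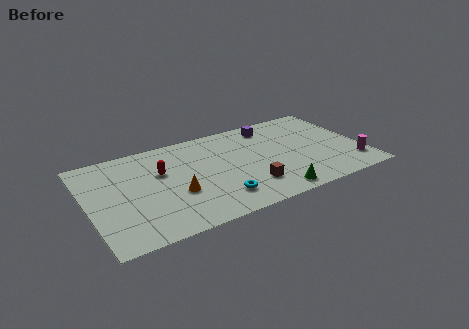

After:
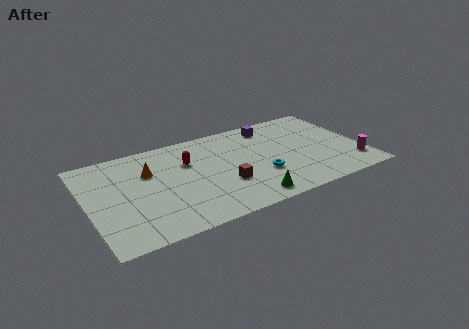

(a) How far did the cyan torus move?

2.9

The cyan torus moved from about (7.3, 1.9) to (10.0, 3.0), a distance of √(2.7² + 1.1²) ≈ 2.9.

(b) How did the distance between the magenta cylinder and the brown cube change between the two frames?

+1.5

They were about 6.2 units apart before and 7.7 after — 1.5 units further apart.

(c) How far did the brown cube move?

1.6

The brown cube moved from about (9.2, 2.2) to (7.8, 3.0), a distance of √(1.4² + 0.8²) ≈ 1.6.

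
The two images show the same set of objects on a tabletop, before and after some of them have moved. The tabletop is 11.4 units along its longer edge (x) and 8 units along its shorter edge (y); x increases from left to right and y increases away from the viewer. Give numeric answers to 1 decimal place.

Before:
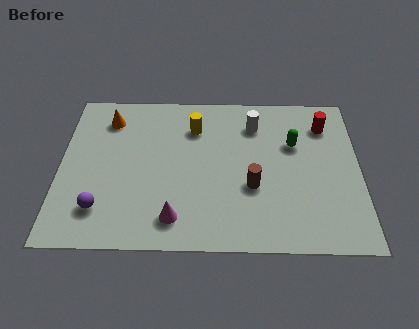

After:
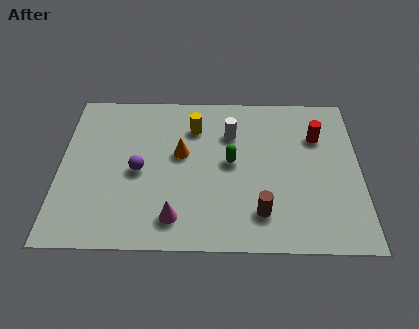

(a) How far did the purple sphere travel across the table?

2.4

The purple sphere was near (1.6, 1.8) before and (3.0, 3.7) after, so it travelled √(1.4² + 1.9²) ≈ 2.4 units.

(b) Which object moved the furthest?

the orange cone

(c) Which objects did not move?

the magenta cone and the yellow cylinder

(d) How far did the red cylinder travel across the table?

0.7

The red cylinder was near (10.1, 6.2) before and (9.8, 5.6) after, so it travelled √(0.3² + 0.6²) ≈ 0.7 units.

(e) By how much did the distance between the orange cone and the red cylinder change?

-3.0

Before: roughly 8.3 units apart; after: 5.3. That's 3.0 units closer together.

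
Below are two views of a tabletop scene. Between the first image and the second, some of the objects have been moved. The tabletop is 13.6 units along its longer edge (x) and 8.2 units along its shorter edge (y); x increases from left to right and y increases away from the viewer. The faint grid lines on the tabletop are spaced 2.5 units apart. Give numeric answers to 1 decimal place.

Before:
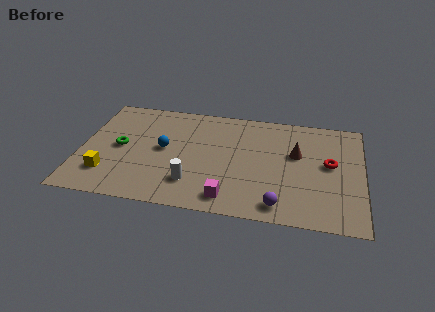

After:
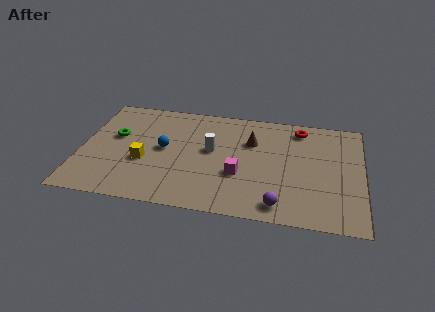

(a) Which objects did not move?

the purple sphere and the blue sphere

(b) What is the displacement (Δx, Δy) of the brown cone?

(-2.2, 0.6)

The brown cone started near (10.4, 5.0) and ended near (8.2, 5.6).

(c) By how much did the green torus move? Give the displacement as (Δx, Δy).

(-0.3, 0.8)

From the two frames, the green torus sits at roughly (1.9, 4.1) before and (1.6, 4.9) after.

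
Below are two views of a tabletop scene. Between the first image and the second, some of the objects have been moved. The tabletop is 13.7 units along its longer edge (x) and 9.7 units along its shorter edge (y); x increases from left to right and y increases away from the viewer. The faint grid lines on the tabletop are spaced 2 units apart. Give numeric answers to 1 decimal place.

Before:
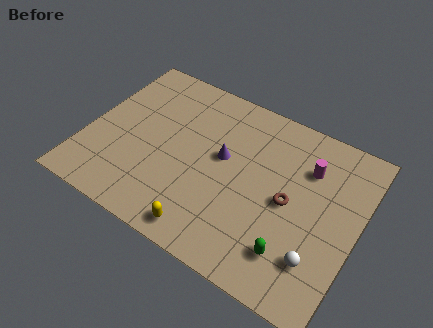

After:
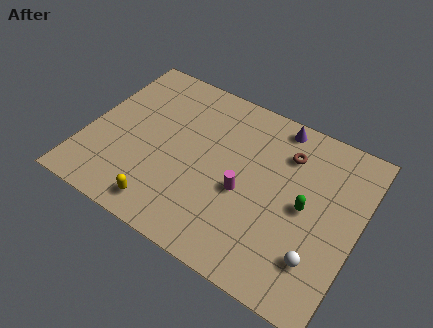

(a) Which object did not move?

the white sphere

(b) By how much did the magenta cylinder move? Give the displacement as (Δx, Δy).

(-2.8, -2.9)

From the two frames, the magenta cylinder sits at roughly (10.9, 7.0) before and (8.1, 4.1) after.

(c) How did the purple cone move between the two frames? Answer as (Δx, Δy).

(2.3, 3.2)

The purple cone was at about (6.8, 5.5) and moved to about (9.1, 8.7).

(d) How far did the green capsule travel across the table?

2.7

From (10.9, 2.1) to (11.1, 4.8), the green capsule covered √(0.2² + 2.7²) ≈ 2.7 units.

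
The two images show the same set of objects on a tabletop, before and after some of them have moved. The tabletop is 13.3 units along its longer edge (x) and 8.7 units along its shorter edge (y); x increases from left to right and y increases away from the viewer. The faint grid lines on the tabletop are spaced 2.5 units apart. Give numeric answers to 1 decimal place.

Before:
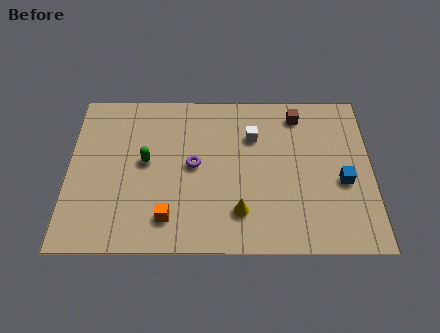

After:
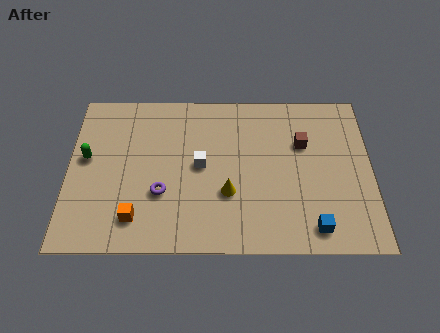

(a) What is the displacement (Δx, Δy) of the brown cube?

(0.2, -1.6)

The brown cube was at about (10.1, 7.3) and moved to about (10.3, 5.7).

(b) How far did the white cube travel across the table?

2.8

The white cube was near (8.1, 6.1) before and (5.8, 4.5) after, so it travelled √(2.3² + 1.6²) ≈ 2.8 units.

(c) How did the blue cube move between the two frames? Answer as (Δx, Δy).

(-1.3, -2.4)

The blue cube started near (12.0, 3.6) and ended near (10.7, 1.2).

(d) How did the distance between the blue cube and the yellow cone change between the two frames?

-0.7

Before: roughly 4.8 units apart; after: 4.1. That's 0.7 units closer together.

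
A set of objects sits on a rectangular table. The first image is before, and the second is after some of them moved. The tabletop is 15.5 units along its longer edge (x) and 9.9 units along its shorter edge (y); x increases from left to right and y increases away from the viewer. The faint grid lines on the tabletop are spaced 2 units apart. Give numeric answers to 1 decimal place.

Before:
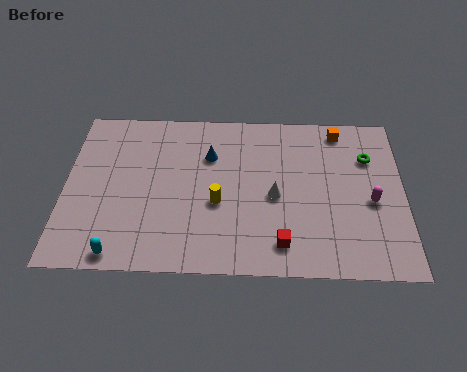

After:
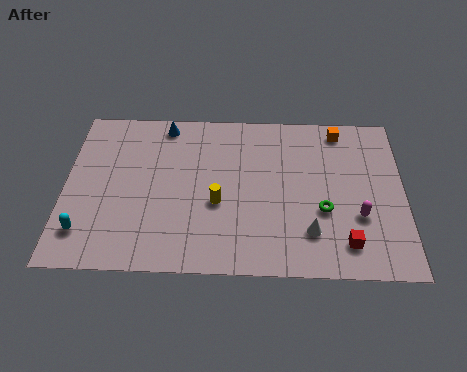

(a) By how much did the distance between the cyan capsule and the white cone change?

+2.3

The distance was about 7.9 in the first image and 10.2 in the second, so they moved 2.3 units further apart.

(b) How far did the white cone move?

2.6

From (9.6, 4.5) to (11.2, 2.4), the white cone covered √(1.6² + 2.1²) ≈ 2.6 units.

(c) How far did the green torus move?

3.9

The green torus was near (13.9, 7.0) before and (11.8, 3.7) after, so it travelled √(2.1² + 3.3²) ≈ 3.9 units.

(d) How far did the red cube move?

2.9

The red cube was near (9.9, 1.7) before and (12.8, 1.8) after, so it travelled √(2.9² + 0.1²) ≈ 2.9 units.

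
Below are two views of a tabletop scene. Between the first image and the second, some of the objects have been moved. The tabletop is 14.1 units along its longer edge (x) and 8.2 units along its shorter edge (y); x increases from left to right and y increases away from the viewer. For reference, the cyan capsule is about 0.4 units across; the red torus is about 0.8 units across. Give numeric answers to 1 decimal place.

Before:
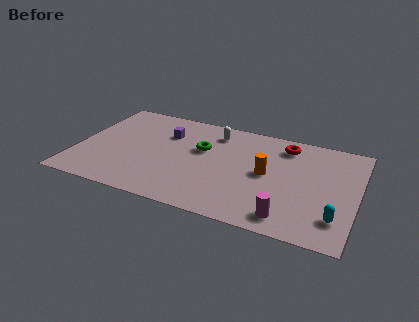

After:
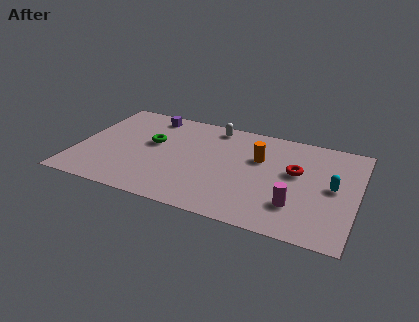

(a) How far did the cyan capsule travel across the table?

2.3

From (13.2, 1.9) to (12.9, 4.2), the cyan capsule covered √(0.3² + 2.3²) ≈ 2.3 units.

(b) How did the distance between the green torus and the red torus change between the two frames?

+2.9

Before: roughly 4.4 units apart; after: 7.3. That's 2.9 units further apart.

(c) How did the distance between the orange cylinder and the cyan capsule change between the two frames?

-0.3

They were about 4.3 units apart before and 4.0 after — 0.3 units closer together.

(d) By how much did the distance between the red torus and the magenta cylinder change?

-3.0

They were about 5.6 units apart before and 2.6 after — 3.0 units closer together.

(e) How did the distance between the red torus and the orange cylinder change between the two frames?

-0.7

The distance was about 2.7 in the first image and 2.0 in the second, so they moved 0.7 units closer together.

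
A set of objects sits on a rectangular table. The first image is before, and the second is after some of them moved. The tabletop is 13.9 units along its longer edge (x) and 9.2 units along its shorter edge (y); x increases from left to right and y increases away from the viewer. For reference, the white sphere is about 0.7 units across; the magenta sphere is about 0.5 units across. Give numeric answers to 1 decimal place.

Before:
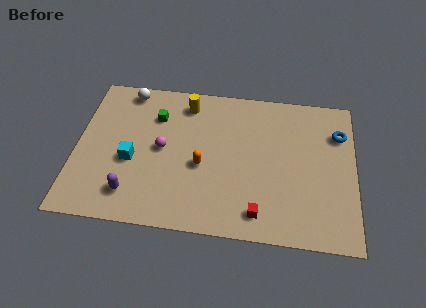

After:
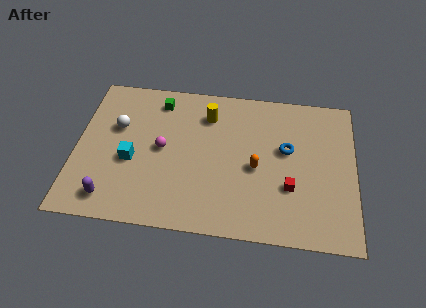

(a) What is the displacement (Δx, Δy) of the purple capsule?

(-1.0, -0.4)

The purple capsule was at about (2.9, 1.8) and moved to about (1.9, 1.4).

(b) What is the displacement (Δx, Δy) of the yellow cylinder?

(1.1, -0.6)

The yellow cylinder started near (5.4, 7.7) and ended near (6.5, 7.1).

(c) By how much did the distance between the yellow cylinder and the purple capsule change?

+0.9

They were about 6.4 units apart before and 7.3 after — 0.9 units further apart.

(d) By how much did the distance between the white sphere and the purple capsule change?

-2.0

The distance was about 6.4 in the first image and 4.4 in the second, so they moved 2.0 units closer together.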